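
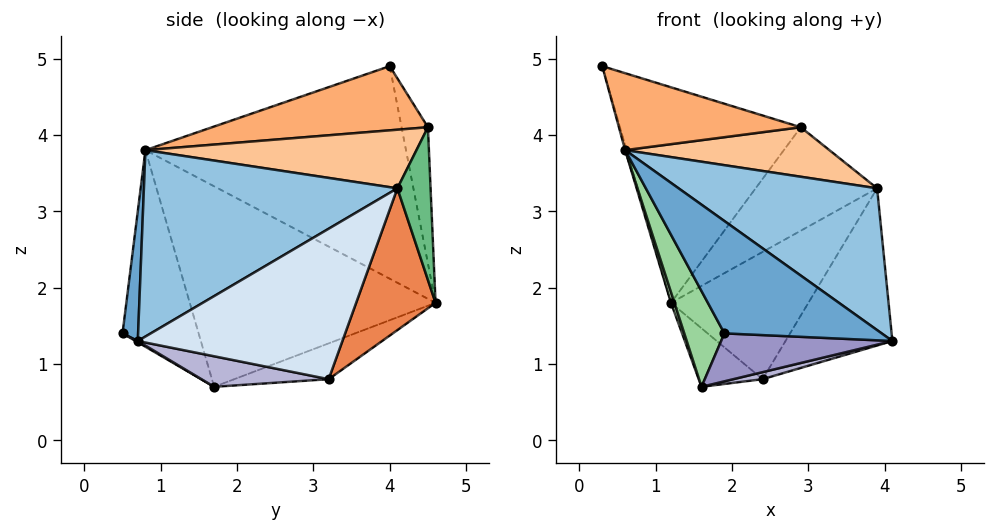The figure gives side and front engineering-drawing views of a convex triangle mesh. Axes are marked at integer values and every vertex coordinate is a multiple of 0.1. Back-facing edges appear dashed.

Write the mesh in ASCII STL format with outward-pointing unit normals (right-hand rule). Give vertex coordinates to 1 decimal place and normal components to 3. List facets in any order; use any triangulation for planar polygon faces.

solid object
 facet normal 0.097 -0.980 0.175
  outer loop
   vertex 0.6 0.8 3.8
   vertex 1.9 0.5 1.4
   vertex 4.1 0.7 1.3
  endloop
 endfacet
 facet normal 0.523 -0.409 0.748
  outer loop
   vertex 0.6 0.8 3.8
   vertex 4.1 0.7 1.3
   vertex 3.9 4.1 3.3
  endloop
 endfacet
 facet normal -0.961 0.005 -0.278
  outer loop
   vertex 0.6 0.8 3.8
   vertex 0.3 4.0 4.9
   vertex 1.2 4.6 1.8
  endloop
 endfacet
 facet normal 0.727 0.380 -0.573
  outer loop
   vertex 2.4 3.2 0.8
   vertex 3.9 4.1 3.3
   vertex 4.1 0.7 1.3
  endloop
 endfacet
 facet normal 0.427 0.739 -0.522
  outer loop
   vertex 2.4 3.2 0.8
   vertex 1.2 4.6 1.8
   vertex 3.9 4.1 3.3
  endloop
 endfacet
 facet normal 0.331 -0.279 0.901
  outer loop
   vertex 2.9 4.5 4.1
   vertex 0.3 4.0 4.9
   vertex 0.6 0.8 3.8
  endloop
 endfacet
 facet normal 0.487 -0.367 0.792
  outer loop
   vertex 2.9 4.5 4.1
   vertex 0.6 0.8 3.8
   vertex 3.9 4.1 3.3
  endloop
 endfacet
 facet normal -0.143 0.979 0.148
  outer loop
   vertex 2.9 4.5 4.1
   vertex 1.2 4.6 1.8
   vertex 0.3 4.0 4.9
  endloop
 endfacet
 facet normal 0.261 0.954 -0.151
  outer loop
   vertex 2.9 4.5 4.1
   vertex 3.9 4.1 3.3
   vertex 1.2 4.6 1.8
  endloop
 endfacet
 facet normal -0.815 -0.430 -0.388
  outer loop
   vertex 1.6 1.7 0.7
   vertex 1.9 0.5 1.4
   vertex 0.6 0.8 3.8
  endloop
 endfacet
 facet normal -0.950 -0.013 -0.310
  outer loop
   vertex 1.6 1.7 0.7
   vertex 0.6 0.8 3.8
   vertex 1.2 4.6 1.8
  endloop
 endfacet
 facet normal -0.406 0.275 -0.872
  outer loop
   vertex 1.6 1.7 0.7
   vertex 1.2 4.6 1.8
   vertex 2.4 3.2 0.8
  endloop
 endfacet
 facet normal 0.006 -0.503 -0.864
  outer loop
   vertex 1.6 1.7 0.7
   vertex 4.1 0.7 1.3
   vertex 1.9 0.5 1.4
  endloop
 endfacet
 facet normal 0.214 -0.049 -0.976
  outer loop
   vertex 1.6 1.7 0.7
   vertex 2.4 3.2 0.8
   vertex 4.1 0.7 1.3
  endloop
 endfacet
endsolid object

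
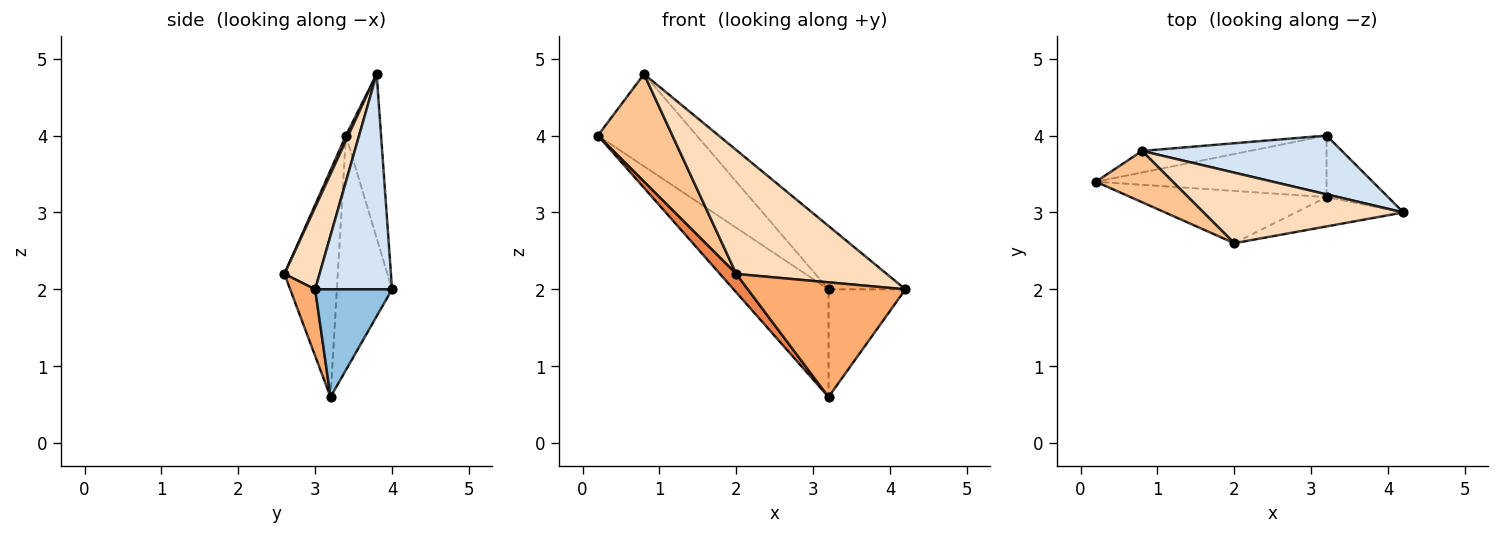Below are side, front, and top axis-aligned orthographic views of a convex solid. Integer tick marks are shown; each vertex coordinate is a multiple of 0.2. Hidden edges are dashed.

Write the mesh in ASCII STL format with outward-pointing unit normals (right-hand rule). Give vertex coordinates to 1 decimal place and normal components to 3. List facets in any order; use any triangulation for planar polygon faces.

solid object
 facet normal -0.450 0.775 -0.443
  outer loop
   vertex 3.2 3.2 0.6
   vertex 0.2 3.4 4.0
   vertex 3.2 4.0 2.0
  endloop
 endfacet
 facet normal 0.656 0.656 -0.375
  outer loop
   vertex 3.2 3.2 0.6
   vertex 3.2 4.0 2.0
   vertex 4.2 3.0 2.0
  endloop
 endfacet
 facet normal -0.327 0.920 -0.215
  outer loop
   vertex 0.8 3.8 4.8
   vertex 3.2 4.0 2.0
   vertex 0.2 3.4 4.0
  endloop
 endfacet
 facet normal 0.591 0.591 0.549
  outer loop
   vertex 0.8 3.8 4.8
   vertex 4.2 3.0 2.0
   vertex 3.2 4.0 2.0
  endloop
 endfacet
 facet normal -0.737 -0.225 -0.637
  outer loop
   vertex 2.0 2.6 2.2
   vertex 0.2 3.4 4.0
   vertex 3.2 3.2 0.6
  endloop
 endfacet
 facet normal 0.152 -0.958 -0.245
  outer loop
   vertex 2.0 2.6 2.2
   vertex 3.2 3.2 0.6
   vertex 4.2 3.0 2.0
  endloop
 endfacet
 facet normal 0.029 -0.902 0.430
  outer loop
   vertex 2.0 2.6 2.2
   vertex 0.8 3.8 4.8
   vertex 0.2 3.4 4.0
  endloop
 endfacet
 facet normal 0.199 -0.852 0.485
  outer loop
   vertex 2.0 2.6 2.2
   vertex 4.2 3.0 2.0
   vertex 0.8 3.8 4.8
  endloop
 endfacet
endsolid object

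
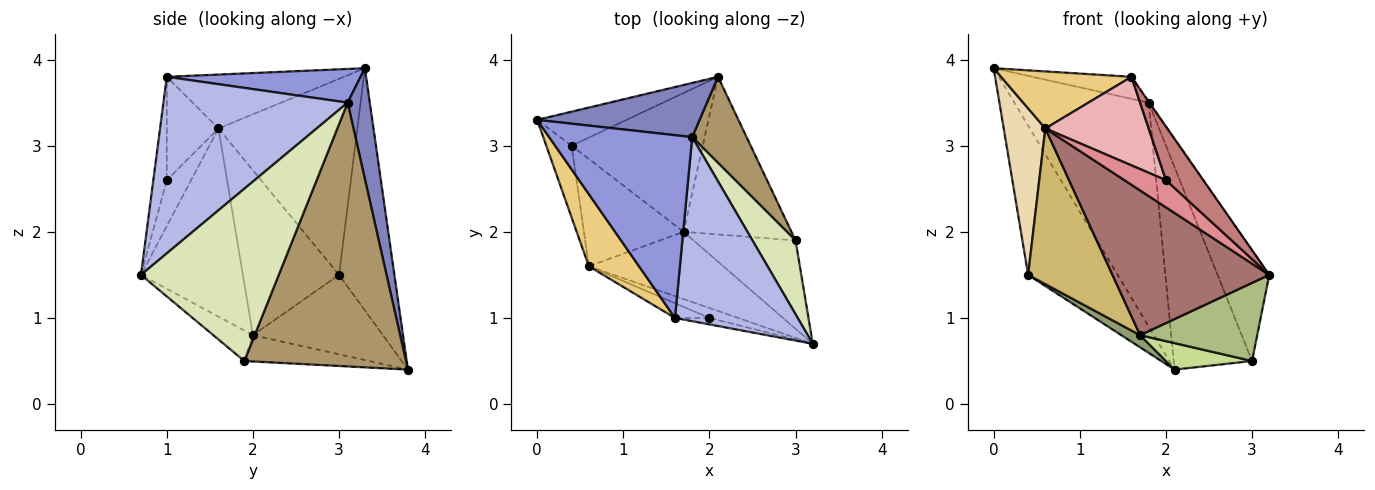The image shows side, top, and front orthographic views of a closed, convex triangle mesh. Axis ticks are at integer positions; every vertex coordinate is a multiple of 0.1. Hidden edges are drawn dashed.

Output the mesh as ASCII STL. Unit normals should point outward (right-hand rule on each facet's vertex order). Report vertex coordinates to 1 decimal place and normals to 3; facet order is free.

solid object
 facet normal -0.516 0.835 -0.190
  outer loop
   vertex 0.4 3.0 1.5
   vertex 0.0 3.3 3.9
   vertex 2.1 3.8 0.4
  endloop
 endfacet
 facet normal 0.158 0.960 0.232
  outer loop
   vertex 1.8 3.1 3.5
   vertex 2.1 3.8 0.4
   vertex 0.0 3.3 3.9
  endloop
 endfacet
 facet normal 0.228 0.116 0.967
  outer loop
   vertex 1.8 3.1 3.5
   vertex 0.0 3.3 3.9
   vertex 1.6 1.0 3.8
  endloop
 endfacet
 facet normal 0.821 0.003 0.571
  outer loop
   vertex 1.8 3.1 3.5
   vertex 1.6 1.0 3.8
   vertex 3.2 0.7 1.5
  endloop
 endfacet
 facet normal -0.517 -0.075 -0.853
  outer loop
   vertex 1.7 2.0 0.8
   vertex 0.4 3.0 1.5
   vertex 2.1 3.8 0.4
  endloop
 endfacet
 facet normal -0.218 -0.646 -0.731
  outer loop
   vertex 3.0 1.9 0.5
   vertex 3.2 0.7 1.5
   vertex 1.7 2.0 0.8
  endloop
 endfacet
 facet normal -0.234 -0.161 -0.959
  outer loop
   vertex 3.0 1.9 0.5
   vertex 1.7 2.0 0.8
   vertex 2.1 3.8 0.4
  endloop
 endfacet
 facet normal 0.912 0.342 0.228
  outer loop
   vertex 3.0 1.9 0.5
   vertex 1.8 3.1 3.5
   vertex 3.2 0.7 1.5
  endloop
 endfacet
 facet normal 0.885 0.429 0.182
  outer loop
   vertex 3.0 1.9 0.5
   vertex 2.1 3.8 0.4
   vertex 1.8 3.1 3.5
  endloop
 endfacet
 facet normal -0.685 -0.600 -0.414
  outer loop
   vertex 0.6 1.6 3.2
   vertex 0.4 3.0 1.5
   vertex 1.7 2.0 0.8
  endloop
 endfacet
 facet normal -0.644 -0.474 0.600
  outer loop
   vertex 0.6 1.6 3.2
   vertex 1.6 1.0 3.8
   vertex 0.0 3.3 3.9
  endloop
 endfacet
 facet normal -0.951 -0.285 -0.123
  outer loop
   vertex 0.6 1.6 3.2
   vertex 0.0 3.3 3.9
   vertex 0.4 3.0 1.5
  endloop
 endfacet
 facet normal -0.508 -0.781 -0.363
  outer loop
   vertex 0.6 1.6 3.2
   vertex 1.7 2.0 0.8
   vertex 3.2 0.7 1.5
  endloop
 endfacet
 facet normal -0.337 -0.935 -0.112
  outer loop
   vertex 2.0 1.0 2.6
   vertex 3.2 0.7 1.5
   vertex 1.6 1.0 3.8
  endloop
 endfacet
 facet normal -0.482 -0.823 -0.301
  outer loop
   vertex 2.0 1.0 2.6
   vertex 0.6 1.6 3.2
   vertex 3.2 0.7 1.5
  endloop
 endfacet
 facet normal -0.442 -0.885 -0.147
  outer loop
   vertex 2.0 1.0 2.6
   vertex 1.6 1.0 3.8
   vertex 0.6 1.6 3.2
  endloop
 endfacet
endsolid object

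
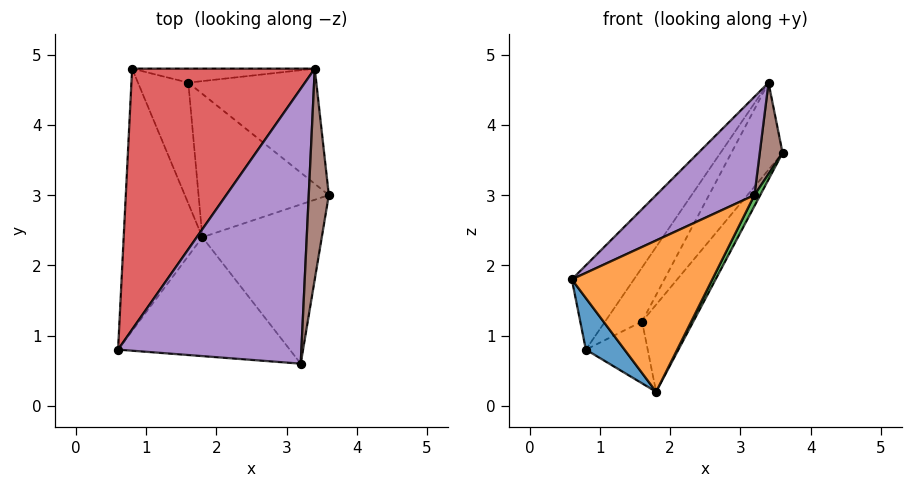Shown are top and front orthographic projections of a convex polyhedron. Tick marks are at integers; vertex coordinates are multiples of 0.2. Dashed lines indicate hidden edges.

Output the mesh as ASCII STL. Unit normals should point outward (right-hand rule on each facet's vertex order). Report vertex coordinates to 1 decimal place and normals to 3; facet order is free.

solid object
 facet normal -0.725 -0.133 -0.676
  outer loop
   vertex 1.8 2.4 0.2
   vertex 0.6 0.8 1.8
   vertex 0.8 4.8 0.8
  endloop
 endfacet
 facet normal 0.219 -0.767 -0.603
  outer loop
   vertex 3.2 0.6 3.0
   vertex 0.6 0.8 1.8
   vertex 1.8 2.4 0.2
  endloop
 endfacet
 facet normal 0.886 -0.032 -0.463
  outer loop
   vertex 3.2 0.6 3.0
   vertex 1.8 2.4 0.2
   vertex 3.6 3.0 3.6
  endloop
 endfacet
 facet normal -0.812 0.179 0.556
  outer loop
   vertex 3.4 4.8 4.6
   vertex 0.8 4.8 0.8
   vertex 0.6 0.8 1.8
  endloop
 endfacet
 facet normal -0.418 -0.306 0.855
  outer loop
   vertex 3.4 4.8 4.6
   vertex 0.6 0.8 1.8
   vertex 3.2 0.6 3.0
  endloop
 endfacet
 facet normal 0.710 -0.280 0.646
  outer loop
   vertex 3.4 4.8 4.6
   vertex 3.2 0.6 3.0
   vertex 3.6 3.0 3.6
  endloop
 endfacet
 facet normal 0.488 0.398 -0.777
  outer loop
   vertex 1.6 4.6 1.2
   vertex 1.8 2.4 0.2
   vertex 0.8 4.8 0.8
  endloop
 endfacet
 facet normal 0.345 0.908 -0.236
  outer loop
   vertex 1.6 4.6 1.2
   vertex 0.8 4.8 0.8
   vertex 3.4 4.8 4.6
  endloop
 endfacet
 facet normal 0.822 0.296 -0.487
  outer loop
   vertex 1.6 4.6 1.2
   vertex 3.6 3.0 3.6
   vertex 1.8 2.4 0.2
  endloop
 endfacet
 facet normal 0.821 0.344 -0.455
  outer loop
   vertex 1.6 4.6 1.2
   vertex 3.4 4.8 4.6
   vertex 3.6 3.0 3.6
  endloop
 endfacet
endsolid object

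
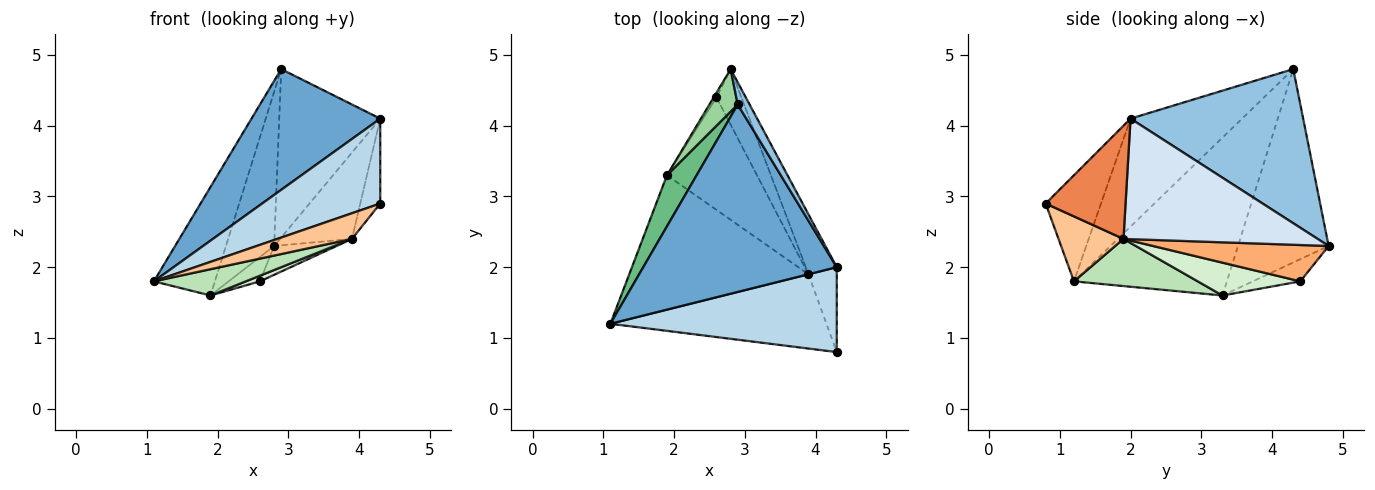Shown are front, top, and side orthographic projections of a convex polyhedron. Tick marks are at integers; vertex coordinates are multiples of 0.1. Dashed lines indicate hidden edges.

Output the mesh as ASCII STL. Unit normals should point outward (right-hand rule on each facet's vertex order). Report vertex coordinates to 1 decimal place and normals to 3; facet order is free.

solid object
 facet normal -0.425 -0.490 0.761
  outer loop
   vertex 2.9 4.3 4.8
   vertex 1.1 1.2 1.8
   vertex 4.3 2.0 4.1
  endloop
 endfacet
 facet normal 0.861 0.504 0.066
  outer loop
   vertex 2.9 4.3 4.8
   vertex 4.3 2.0 4.1
   vertex 2.8 4.8 2.3
  endloop
 endfacet
 facet normal -0.315 -0.671 0.671
  outer loop
   vertex 4.3 0.8 2.9
   vertex 4.3 2.0 4.1
   vertex 1.1 1.2 1.8
  endloop
 endfacet
 facet normal 0.912 0.338 -0.234
  outer loop
   vertex 3.9 1.9 2.4
   vertex 2.8 4.8 2.3
   vertex 4.3 2.0 4.1
  endloop
 endfacet
 facet normal 0.943 0.236 -0.236
  outer loop
   vertex 3.9 1.9 2.4
   vertex 4.3 2.0 4.1
   vertex 4.3 0.8 2.9
  endloop
 endfacet
 facet normal 0.792 0.282 -0.542
  outer loop
   vertex 3.9 1.9 2.4
   vertex 2.6 4.4 1.8
   vertex 2.8 4.8 2.3
  endloop
 endfacet
 facet normal 0.273 -0.314 -0.909
  outer loop
   vertex 3.9 1.9 2.4
   vertex 4.3 0.8 2.9
   vertex 1.1 1.2 1.8
  endloop
 endfacet
 facet normal -0.830 0.547 -0.106
  outer loop
   vertex 1.9 3.3 1.6
   vertex 2.8 4.8 2.3
   vertex 2.6 4.4 1.8
  endloop
 endfacet
 facet normal -0.915 0.365 0.172
  outer loop
   vertex 1.9 3.3 1.6
   vertex 1.1 1.2 1.8
   vertex 2.9 4.3 4.8
  endloop
 endfacet
 facet normal -0.876 0.466 0.128
  outer loop
   vertex 1.9 3.3 1.6
   vertex 2.9 4.3 4.8
   vertex 2.8 4.8 2.3
  endloop
 endfacet
 facet normal 0.250 -0.186 -0.950
  outer loop
   vertex 1.9 3.3 1.6
   vertex 3.9 1.9 2.4
   vertex 1.1 1.2 1.8
  endloop
 endfacet
 facet normal 0.342 -0.047 -0.938
  outer loop
   vertex 1.9 3.3 1.6
   vertex 2.6 4.4 1.8
   vertex 3.9 1.9 2.4
  endloop
 endfacet
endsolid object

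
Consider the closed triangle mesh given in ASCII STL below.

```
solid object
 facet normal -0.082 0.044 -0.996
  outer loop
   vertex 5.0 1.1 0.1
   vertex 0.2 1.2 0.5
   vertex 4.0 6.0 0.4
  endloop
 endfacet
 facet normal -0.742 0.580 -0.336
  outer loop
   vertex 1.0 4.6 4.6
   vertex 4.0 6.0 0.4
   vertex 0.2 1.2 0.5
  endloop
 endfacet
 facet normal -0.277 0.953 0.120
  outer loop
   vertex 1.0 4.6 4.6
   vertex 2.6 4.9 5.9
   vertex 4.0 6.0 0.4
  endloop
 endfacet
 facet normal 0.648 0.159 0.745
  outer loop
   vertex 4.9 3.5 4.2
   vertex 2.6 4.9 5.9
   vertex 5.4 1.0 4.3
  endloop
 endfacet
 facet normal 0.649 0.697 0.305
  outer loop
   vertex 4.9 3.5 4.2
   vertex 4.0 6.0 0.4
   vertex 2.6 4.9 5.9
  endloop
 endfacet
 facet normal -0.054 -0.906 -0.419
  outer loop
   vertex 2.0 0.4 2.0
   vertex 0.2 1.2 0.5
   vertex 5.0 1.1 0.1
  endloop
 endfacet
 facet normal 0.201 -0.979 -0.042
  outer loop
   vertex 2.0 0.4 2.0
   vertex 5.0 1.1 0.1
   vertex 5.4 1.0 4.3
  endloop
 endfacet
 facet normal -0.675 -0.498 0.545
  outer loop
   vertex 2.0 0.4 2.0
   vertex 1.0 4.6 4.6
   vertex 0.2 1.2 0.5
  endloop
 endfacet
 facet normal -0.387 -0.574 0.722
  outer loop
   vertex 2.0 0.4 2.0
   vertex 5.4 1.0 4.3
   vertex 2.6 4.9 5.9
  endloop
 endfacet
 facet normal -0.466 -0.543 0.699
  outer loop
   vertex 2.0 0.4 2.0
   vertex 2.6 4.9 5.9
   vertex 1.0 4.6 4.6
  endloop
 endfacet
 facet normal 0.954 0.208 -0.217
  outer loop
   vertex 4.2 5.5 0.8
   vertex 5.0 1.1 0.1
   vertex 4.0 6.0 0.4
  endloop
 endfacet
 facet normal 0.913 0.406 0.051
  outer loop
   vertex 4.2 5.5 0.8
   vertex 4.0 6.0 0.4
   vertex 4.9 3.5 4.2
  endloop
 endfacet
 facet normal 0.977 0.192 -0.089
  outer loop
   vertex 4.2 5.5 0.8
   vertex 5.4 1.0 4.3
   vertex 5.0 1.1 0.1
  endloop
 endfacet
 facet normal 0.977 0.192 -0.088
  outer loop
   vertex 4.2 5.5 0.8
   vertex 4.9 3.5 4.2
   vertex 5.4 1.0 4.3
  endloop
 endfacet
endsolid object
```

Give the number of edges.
21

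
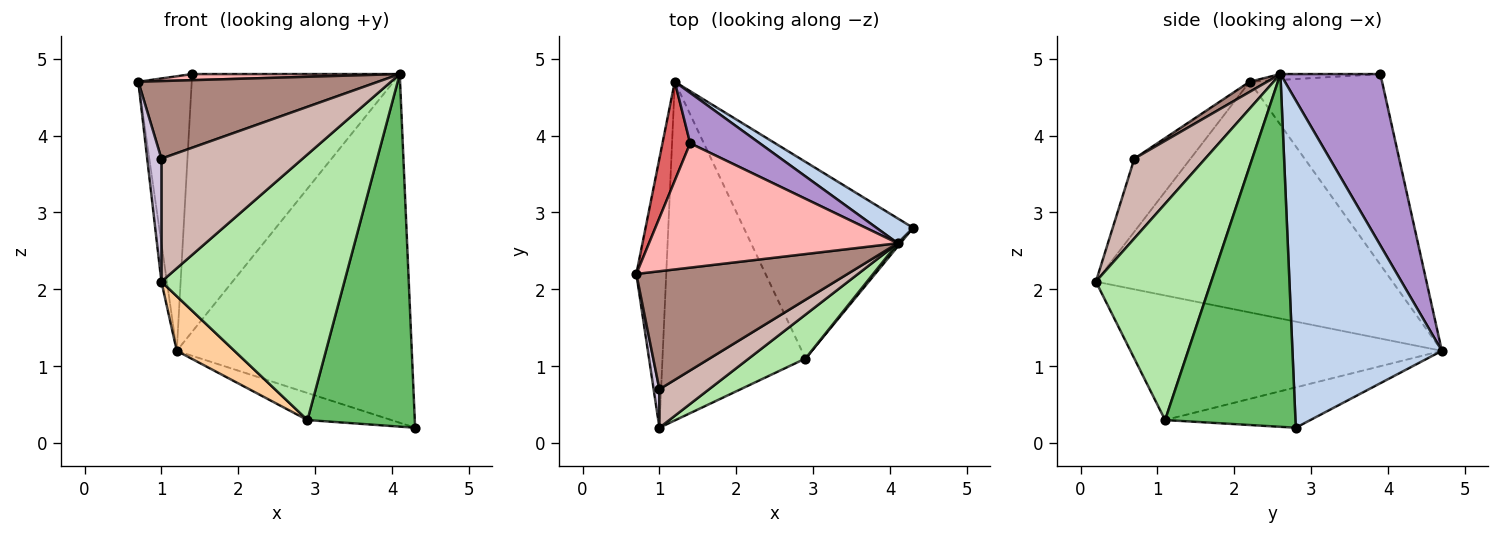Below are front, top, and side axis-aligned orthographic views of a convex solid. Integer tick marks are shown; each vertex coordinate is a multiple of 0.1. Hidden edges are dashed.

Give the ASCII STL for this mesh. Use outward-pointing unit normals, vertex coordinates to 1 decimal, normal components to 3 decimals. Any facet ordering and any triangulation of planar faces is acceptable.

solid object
 facet normal -0.992 0.018 -0.129
  outer loop
   vertex 1.0 0.2 2.1
   vertex 0.7 2.2 4.7
   vertex 1.2 4.7 1.2
  endloop
 endfacet
 facet normal 0.536 0.842 0.060
  outer loop
   vertex 4.1 2.6 4.8
   vertex 4.3 2.8 0.2
   vertex 1.2 4.7 1.2
  endloop
 endfacet
 facet normal -0.230 0.133 -0.964
  outer loop
   vertex 2.9 1.1 0.3
   vertex 1.2 4.7 1.2
   vertex 4.3 2.8 0.2
  endloop
 endfacet
 facet normal -0.652 -0.121 -0.749
  outer loop
   vertex 2.9 1.1 0.3
   vertex 1.0 0.2 2.1
   vertex 1.2 4.7 1.2
  endloop
 endfacet
 facet normal 0.772 -0.635 0.006
  outer loop
   vertex 2.9 1.1 0.3
   vertex 4.3 2.8 0.2
   vertex 4.1 2.6 4.8
  endloop
 endfacet
 facet normal 0.528 -0.838 0.138
  outer loop
   vertex 2.9 1.1 0.3
   vertex 4.1 2.6 4.8
   vertex 1.0 0.2 2.1
  endloop
 endfacet
 facet normal -0.919 0.371 0.133
  outer loop
   vertex 1.4 3.9 4.8
   vertex 1.2 4.7 1.2
   vertex 0.7 2.2 4.7
  endloop
 endfacet
 facet normal -0.024 -0.049 0.999
  outer loop
   vertex 1.4 3.9 4.8
   vertex 0.7 2.2 4.7
   vertex 4.1 2.6 4.8
  endloop
 endfacet
 facet normal 0.427 0.887 0.173
  outer loop
   vertex 1.4 3.9 4.8
   vertex 4.1 2.6 4.8
   vertex 1.2 4.7 1.2
  endloop
 endfacet
 facet normal -0.967 -0.244 0.076
  outer loop
   vertex 1.0 0.7 3.7
   vertex 0.7 2.2 4.7
   vertex 1.0 0.2 2.1
  endloop
 endfacet
 facet normal 0.040 -0.549 0.835
  outer loop
   vertex 1.0 0.7 3.7
   vertex 4.1 2.6 4.8
   vertex 0.7 2.2 4.7
  endloop
 endfacet
 facet normal 0.432 -0.861 0.269
  outer loop
   vertex 1.0 0.7 3.7
   vertex 1.0 0.2 2.1
   vertex 4.1 2.6 4.8
  endloop
 endfacet
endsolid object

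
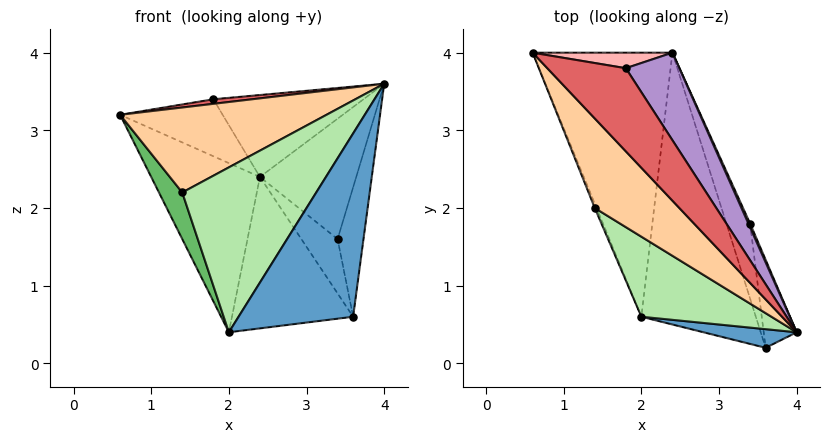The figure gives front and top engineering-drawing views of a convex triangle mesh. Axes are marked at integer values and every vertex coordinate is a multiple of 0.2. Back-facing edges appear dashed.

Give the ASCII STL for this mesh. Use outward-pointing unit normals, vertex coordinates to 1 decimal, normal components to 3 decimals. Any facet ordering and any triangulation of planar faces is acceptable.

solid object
 facet normal -0.253 -0.963 0.098
  outer loop
   vertex 3.6 0.2 0.6
   vertex 4.0 0.4 3.6
   vertex 2.0 0.6 0.4
  endloop
 endfacet
 facet normal -0.351 0.505 -0.789
  outer loop
   vertex 2.4 4.0 2.4
   vertex 2.0 0.6 0.4
   vertex 0.6 4.0 3.2
  endloop
 endfacet
 facet normal 0.225 0.474 -0.851
  outer loop
   vertex 2.4 4.0 2.4
   vertex 3.6 0.2 0.6
   vertex 2.0 0.6 0.4
  endloop
 endfacet
 facet normal -0.631 -0.534 0.563
  outer loop
   vertex 1.4 2.0 2.2
   vertex 4.0 0.4 3.6
   vertex 0.6 4.0 3.2
  endloop
 endfacet
 facet normal -0.934 -0.356 -0.034
  outer loop
   vertex 1.4 2.0 2.2
   vertex 0.6 4.0 3.2
   vertex 2.0 0.6 0.4
  endloop
 endfacet
 facet normal -0.619 -0.706 0.343
  outer loop
   vertex 1.4 2.0 2.2
   vertex 2.0 0.6 0.4
   vertex 4.0 0.4 3.6
  endloop
 endfacet
 facet normal -0.173 -0.054 0.983
  outer loop
   vertex 1.8 3.8 3.4
   vertex 0.6 4.0 3.2
   vertex 4.0 0.4 3.6
  endloop
 endfacet
 facet normal 0.116 0.958 0.261
  outer loop
   vertex 1.8 3.8 3.4
   vertex 2.4 4.0 2.4
   vertex 0.6 4.0 3.2
  endloop
 endfacet
 facet normal 0.703 0.486 0.519
  outer loop
   vertex 1.8 3.8 3.4
   vertex 4.0 0.4 3.6
   vertex 2.4 4.0 2.4
  endloop
 endfacet
 facet normal 0.967 0.210 -0.143
  outer loop
   vertex 3.4 1.8 1.6
   vertex 4.0 0.4 3.6
   vertex 3.6 0.2 0.6
  endloop
 endfacet
 facet normal 0.912 0.410 0.013
  outer loop
   vertex 3.4 1.8 1.6
   vertex 2.4 4.0 2.4
   vertex 4.0 0.4 3.6
  endloop
 endfacet
 facet normal 0.540 0.493 -0.681
  outer loop
   vertex 3.4 1.8 1.6
   vertex 3.6 0.2 0.6
   vertex 2.4 4.0 2.4
  endloop
 endfacet
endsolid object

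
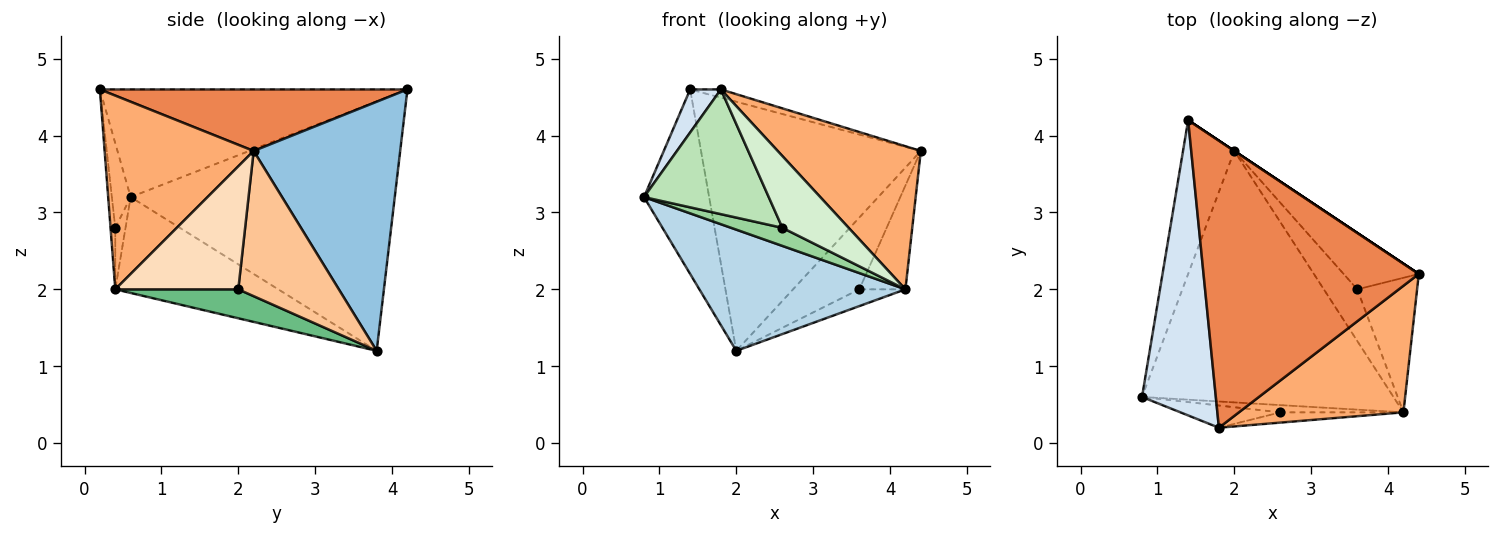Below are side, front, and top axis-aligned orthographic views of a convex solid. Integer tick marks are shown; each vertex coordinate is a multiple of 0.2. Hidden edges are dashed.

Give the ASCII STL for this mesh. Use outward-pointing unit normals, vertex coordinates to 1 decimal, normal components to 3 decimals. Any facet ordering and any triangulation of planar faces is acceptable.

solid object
 facet normal -0.952 0.235 -0.196
  outer loop
   vertex 2.0 3.8 1.2
   vertex 0.8 0.6 3.2
   vertex 1.4 4.2 4.6
  endloop
 endfacet
 facet normal 0.555 0.832 0.000
  outer loop
   vertex 2.0 3.8 1.2
   vertex 1.4 4.2 4.6
   vertex 4.4 2.2 3.8
  endloop
 endfacet
 facet normal -0.325 -0.411 -0.852
  outer loop
   vertex 4.2 0.4 2.0
   vertex 0.8 0.6 3.2
   vertex 2.0 3.8 1.2
  endloop
 endfacet
 facet normal -0.822 -0.082 0.564
  outer loop
   vertex 1.8 0.2 4.6
   vertex 1.4 4.2 4.6
   vertex 0.8 0.6 3.2
  endloop
 endfacet
 facet normal 0.275 0.027 0.961
  outer loop
   vertex 1.8 0.2 4.6
   vertex 4.4 2.2 3.8
   vertex 1.4 4.2 4.6
  endloop
 endfacet
 facet normal 0.615 -0.591 0.522
  outer loop
   vertex 1.8 0.2 4.6
   vertex 4.2 0.4 2.0
   vertex 4.4 2.2 3.8
  endloop
 endfacet
 facet normal 0.767 0.505 -0.397
  outer loop
   vertex 3.6 2.0 2.0
   vertex 2.0 3.8 1.2
   vertex 4.4 2.2 3.8
  endloop
 endfacet
 facet normal 0.852 0.320 -0.414
  outer loop
   vertex 3.6 2.0 2.0
   vertex 4.4 2.2 3.8
   vertex 4.2 0.4 2.0
  endloop
 endfacet
 facet normal 0.635 0.238 -0.735
  outer loop
   vertex 3.6 2.0 2.0
   vertex 4.2 0.4 2.0
   vertex 2.0 3.8 1.2
  endloop
 endfacet
 facet normal -0.183 -0.913 -0.365
  outer loop
   vertex 2.6 0.4 2.8
   vertex 0.8 0.6 3.2
   vertex 4.2 0.4 2.0
  endloop
 endfacet
 facet normal -0.147 -0.974 -0.173
  outer loop
   vertex 2.6 0.4 2.8
   vertex 1.8 0.2 4.6
   vertex 0.8 0.6 3.2
  endloop
 endfacet
 facet normal -0.071 -0.987 -0.141
  outer loop
   vertex 2.6 0.4 2.8
   vertex 4.2 0.4 2.0
   vertex 1.8 0.2 4.6
  endloop
 endfacet
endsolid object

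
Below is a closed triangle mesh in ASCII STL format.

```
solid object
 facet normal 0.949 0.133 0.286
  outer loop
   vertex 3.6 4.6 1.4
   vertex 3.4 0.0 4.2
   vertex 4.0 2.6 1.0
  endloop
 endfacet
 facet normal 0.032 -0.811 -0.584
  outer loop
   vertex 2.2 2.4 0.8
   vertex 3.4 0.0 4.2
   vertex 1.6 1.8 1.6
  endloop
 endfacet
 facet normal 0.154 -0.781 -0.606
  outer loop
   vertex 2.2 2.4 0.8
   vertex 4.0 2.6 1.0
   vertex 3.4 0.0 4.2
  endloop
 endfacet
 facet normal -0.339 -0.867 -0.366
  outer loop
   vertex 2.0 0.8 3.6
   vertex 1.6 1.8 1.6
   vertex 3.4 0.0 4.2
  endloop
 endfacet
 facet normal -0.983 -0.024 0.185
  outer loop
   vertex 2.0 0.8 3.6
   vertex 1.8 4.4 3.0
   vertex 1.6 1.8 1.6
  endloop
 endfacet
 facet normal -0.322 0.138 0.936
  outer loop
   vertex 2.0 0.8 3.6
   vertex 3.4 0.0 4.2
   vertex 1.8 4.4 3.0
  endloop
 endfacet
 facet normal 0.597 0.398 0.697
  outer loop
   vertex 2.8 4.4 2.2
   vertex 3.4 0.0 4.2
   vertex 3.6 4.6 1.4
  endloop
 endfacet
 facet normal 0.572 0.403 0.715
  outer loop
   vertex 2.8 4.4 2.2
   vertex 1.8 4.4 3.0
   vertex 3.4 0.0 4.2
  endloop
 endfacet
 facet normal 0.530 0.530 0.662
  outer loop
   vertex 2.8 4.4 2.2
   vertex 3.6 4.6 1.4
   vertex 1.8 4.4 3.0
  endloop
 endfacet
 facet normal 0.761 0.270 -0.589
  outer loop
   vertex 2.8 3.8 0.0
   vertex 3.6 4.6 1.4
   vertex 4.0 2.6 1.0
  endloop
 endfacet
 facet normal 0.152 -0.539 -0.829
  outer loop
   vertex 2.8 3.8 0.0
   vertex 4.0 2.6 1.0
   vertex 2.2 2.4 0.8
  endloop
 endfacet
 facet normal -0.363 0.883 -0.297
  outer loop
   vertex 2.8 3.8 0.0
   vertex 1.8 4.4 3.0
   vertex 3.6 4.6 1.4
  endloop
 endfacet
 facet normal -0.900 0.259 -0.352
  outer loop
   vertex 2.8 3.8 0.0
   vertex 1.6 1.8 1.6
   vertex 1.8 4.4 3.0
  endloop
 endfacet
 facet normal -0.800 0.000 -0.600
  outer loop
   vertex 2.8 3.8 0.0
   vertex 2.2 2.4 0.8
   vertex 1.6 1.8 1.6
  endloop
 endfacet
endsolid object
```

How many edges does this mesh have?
21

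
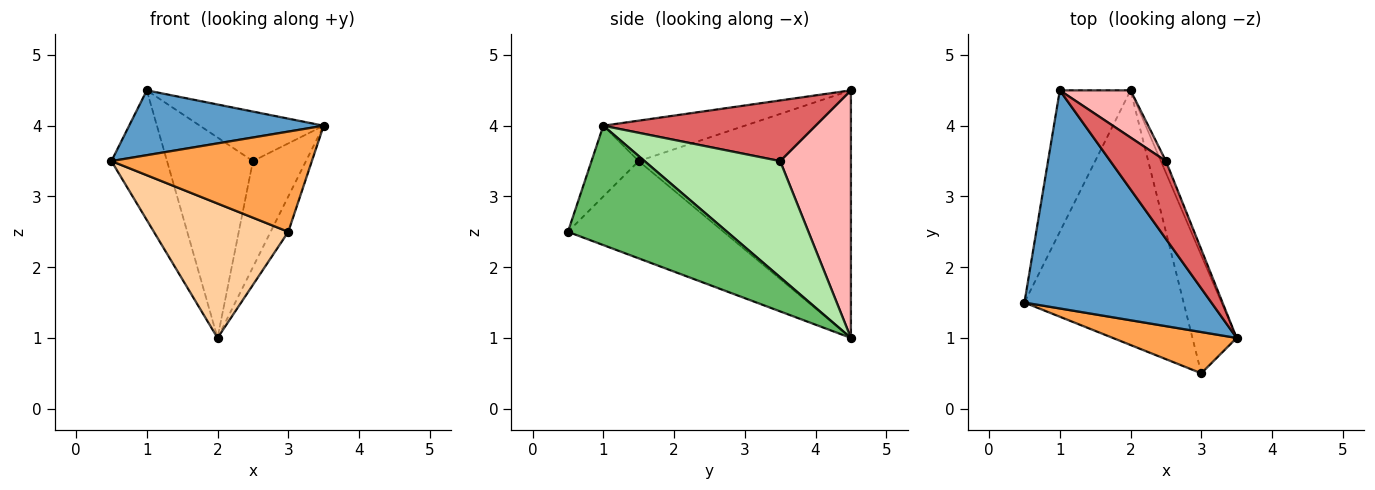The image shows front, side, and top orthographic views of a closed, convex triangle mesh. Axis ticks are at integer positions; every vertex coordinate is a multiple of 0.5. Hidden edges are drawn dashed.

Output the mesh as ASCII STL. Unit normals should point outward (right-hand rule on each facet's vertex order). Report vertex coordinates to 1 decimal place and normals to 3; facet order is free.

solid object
 facet normal -0.203 -0.279 0.939
  outer loop
   vertex 1.0 4.5 4.5
   vertex 0.5 1.5 3.5
   vertex 3.5 1.0 4.0
  endloop
 endfacet
 facet normal -0.932 0.244 -0.266
  outer loop
   vertex 1.0 4.5 4.5
   vertex 2.0 4.5 1.0
   vertex 0.5 1.5 3.5
  endloop
 endfacet
 facet normal -0.213 -0.904 0.372
  outer loop
   vertex 3.0 0.5 2.5
   vertex 3.5 1.0 4.0
   vertex 0.5 1.5 3.5
  endloop
 endfacet
 facet normal -0.475 -0.411 -0.778
  outer loop
   vertex 3.0 0.5 2.5
   vertex 0.5 1.5 3.5
   vertex 2.0 4.5 1.0
  endloop
 endfacet
 facet normal 0.933 0.104 -0.345
  outer loop
   vertex 3.0 0.5 2.5
   vertex 2.0 4.5 1.0
   vertex 3.5 1.0 4.0
  endloop
 endfacet
 facet normal 0.930 0.364 -0.040
  outer loop
   vertex 2.5 3.5 3.5
   vertex 3.5 1.0 4.0
   vertex 2.0 4.5 1.0
  endloop
 endfacet
 facet normal 0.677 0.395 0.621
  outer loop
   vertex 2.5 3.5 3.5
   vertex 1.0 4.5 4.5
   vertex 3.5 1.0 4.0
  endloop
 endfacet
 facet normal 0.625 0.760 0.179
  outer loop
   vertex 2.5 3.5 3.5
   vertex 2.0 4.5 1.0
   vertex 1.0 4.5 4.5
  endloop
 endfacet
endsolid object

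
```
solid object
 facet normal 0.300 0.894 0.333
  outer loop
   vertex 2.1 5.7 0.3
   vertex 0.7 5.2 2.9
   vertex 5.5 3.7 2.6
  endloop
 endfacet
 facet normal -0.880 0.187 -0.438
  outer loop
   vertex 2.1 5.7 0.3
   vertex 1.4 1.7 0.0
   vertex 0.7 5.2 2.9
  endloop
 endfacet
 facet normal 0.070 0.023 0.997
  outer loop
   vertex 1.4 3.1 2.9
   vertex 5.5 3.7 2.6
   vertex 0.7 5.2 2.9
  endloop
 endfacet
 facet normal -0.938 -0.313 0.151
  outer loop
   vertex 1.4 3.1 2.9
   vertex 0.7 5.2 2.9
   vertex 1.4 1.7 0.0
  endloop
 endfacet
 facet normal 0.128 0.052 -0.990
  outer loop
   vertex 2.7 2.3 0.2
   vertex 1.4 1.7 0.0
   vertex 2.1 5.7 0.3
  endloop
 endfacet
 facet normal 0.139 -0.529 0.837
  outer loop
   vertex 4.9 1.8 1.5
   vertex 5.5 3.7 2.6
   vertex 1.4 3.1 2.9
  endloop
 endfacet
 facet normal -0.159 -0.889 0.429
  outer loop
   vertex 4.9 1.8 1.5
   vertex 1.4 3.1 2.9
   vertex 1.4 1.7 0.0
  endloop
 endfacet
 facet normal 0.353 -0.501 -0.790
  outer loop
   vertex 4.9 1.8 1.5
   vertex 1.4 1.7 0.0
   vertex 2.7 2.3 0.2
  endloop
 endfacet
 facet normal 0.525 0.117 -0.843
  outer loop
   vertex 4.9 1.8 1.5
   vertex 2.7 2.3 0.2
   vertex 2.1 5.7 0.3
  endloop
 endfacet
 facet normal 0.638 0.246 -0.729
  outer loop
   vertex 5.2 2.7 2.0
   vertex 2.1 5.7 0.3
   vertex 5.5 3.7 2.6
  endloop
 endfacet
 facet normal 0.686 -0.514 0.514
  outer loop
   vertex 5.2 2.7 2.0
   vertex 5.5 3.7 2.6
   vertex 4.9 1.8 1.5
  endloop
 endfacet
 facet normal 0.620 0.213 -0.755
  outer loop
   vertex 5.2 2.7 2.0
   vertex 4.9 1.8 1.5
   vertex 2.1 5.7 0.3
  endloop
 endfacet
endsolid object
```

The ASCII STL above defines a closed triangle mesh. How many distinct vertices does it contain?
8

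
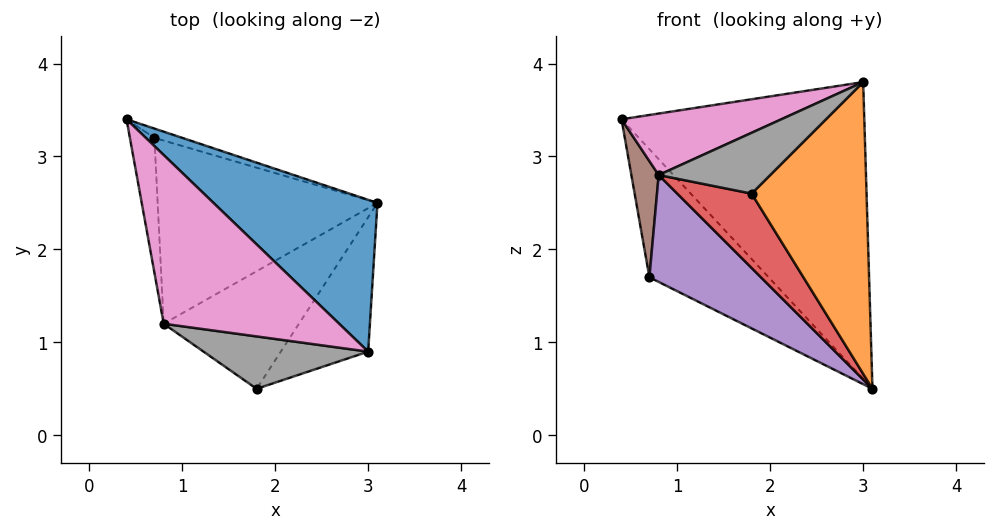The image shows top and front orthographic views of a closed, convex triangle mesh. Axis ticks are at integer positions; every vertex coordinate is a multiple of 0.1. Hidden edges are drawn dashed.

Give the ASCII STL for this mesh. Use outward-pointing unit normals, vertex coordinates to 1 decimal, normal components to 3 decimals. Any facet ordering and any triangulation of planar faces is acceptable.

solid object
 facet normal 0.618 0.700 0.358
  outer loop
   vertex 3.0 0.9 3.8
   vertex 3.1 2.5 0.5
   vertex 0.4 3.4 3.4
  endloop
 endfacet
 facet normal 0.585 -0.737 -0.339
  outer loop
   vertex 3.0 0.9 3.8
   vertex 1.8 0.5 2.6
   vertex 3.1 2.5 0.5
  endloop
 endfacet
 facet normal 0.247 0.967 -0.070
  outer loop
   vertex 0.7 3.2 1.7
   vertex 0.4 3.4 3.4
   vertex 3.1 2.5 0.5
  endloop
 endfacet
 facet normal -0.477 -0.470 -0.743
  outer loop
   vertex 0.8 1.2 2.8
   vertex 3.1 2.5 0.5
   vertex 1.8 0.5 2.6
  endloop
 endfacet
 facet normal -0.501 -0.436 -0.748
  outer loop
   vertex 0.8 1.2 2.8
   vertex 0.7 3.2 1.7
   vertex 3.1 2.5 0.5
  endloop
 endfacet
 facet normal -0.978 -0.135 -0.157
  outer loop
   vertex 0.8 1.2 2.8
   vertex 0.4 3.4 3.4
   vertex 0.7 3.2 1.7
  endloop
 endfacet
 facet normal -0.428 -0.309 0.849
  outer loop
   vertex 0.8 1.2 2.8
   vertex 3.0 0.9 3.8
   vertex 0.4 3.4 3.4
  endloop
 endfacet
 facet normal -0.371 -0.704 0.606
  outer loop
   vertex 0.8 1.2 2.8
   vertex 1.8 0.5 2.6
   vertex 3.0 0.9 3.8
  endloop
 endfacet
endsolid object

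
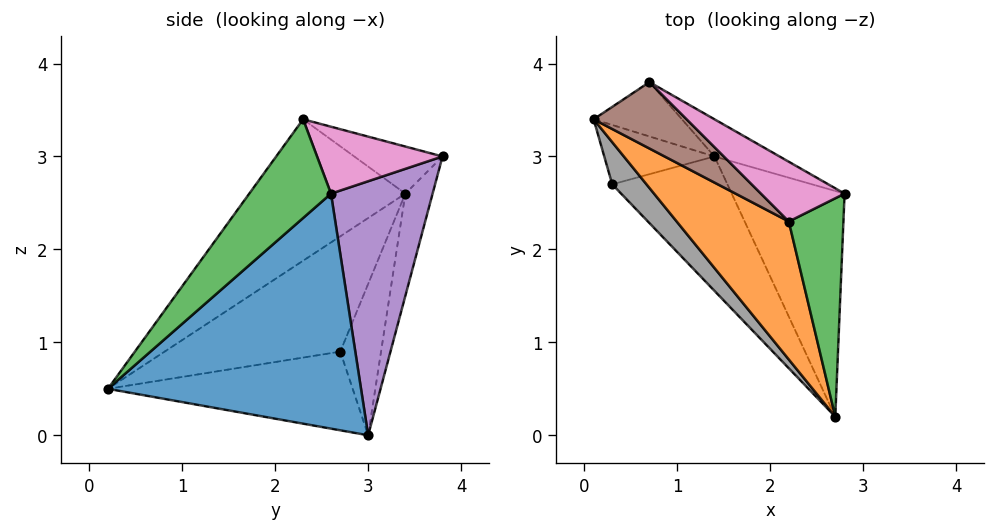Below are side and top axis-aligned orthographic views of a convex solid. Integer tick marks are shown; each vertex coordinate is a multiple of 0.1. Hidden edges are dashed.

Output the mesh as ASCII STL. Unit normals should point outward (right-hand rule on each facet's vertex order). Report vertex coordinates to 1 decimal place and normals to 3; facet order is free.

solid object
 facet normal 0.853 0.323 -0.410
  outer loop
   vertex 1.4 3.0 0.0
   vertex 2.8 2.6 2.6
   vertex 2.7 0.2 0.5
  endloop
 endfacet
 facet normal -0.542 -0.722 0.430
  outer loop
   vertex 2.2 2.3 3.4
   vertex 0.1 3.4 2.6
   vertex 2.7 0.2 0.5
  endloop
 endfacet
 facet normal 0.795 -0.418 0.440
  outer loop
   vertex 2.2 2.3 3.4
   vertex 2.7 0.2 0.5
   vertex 2.8 2.6 2.6
  endloop
 endfacet
 facet normal -0.369 0.873 -0.319
  outer loop
   vertex 0.7 3.8 3.0
   vertex 1.4 3.0 0.0
   vertex 0.1 3.4 2.6
  endloop
 endfacet
 facet normal 0.475 0.872 -0.122
  outer loop
   vertex 0.7 3.8 3.0
   vertex 2.8 2.6 2.6
   vertex 1.4 3.0 0.0
  endloop
 endfacet
 facet normal -0.442 -0.209 0.872
  outer loop
   vertex 0.7 3.8 3.0
   vertex 0.1 3.4 2.6
   vertex 2.2 2.3 3.4
  endloop
 endfacet
 facet normal 0.480 0.640 0.600
  outer loop
   vertex 0.7 3.8 3.0
   vertex 2.2 2.3 3.4
   vertex 2.8 2.6 2.6
  endloop
 endfacet
 facet normal -0.689 -0.695 0.205
  outer loop
   vertex 0.3 2.7 0.9
   vertex 2.7 0.2 0.5
   vertex 0.1 3.4 2.6
  endloop
 endfacet
 facet normal -0.518 0.768 -0.377
  outer loop
   vertex 0.3 2.7 0.9
   vertex 0.1 3.4 2.6
   vertex 1.4 3.0 0.0
  endloop
 endfacet
 facet normal -0.522 -0.379 -0.764
  outer loop
   vertex 0.3 2.7 0.9
   vertex 1.4 3.0 0.0
   vertex 2.7 0.2 0.5
  endloop
 endfacet
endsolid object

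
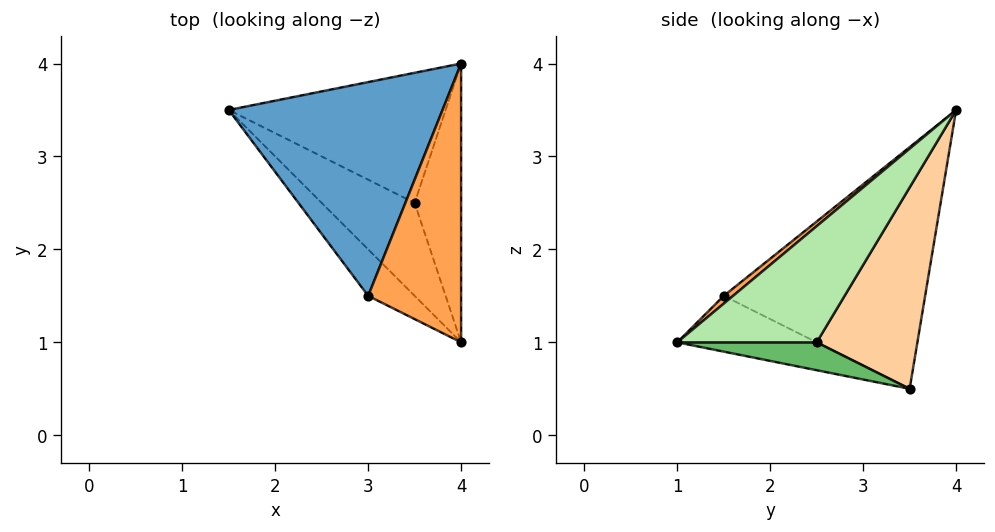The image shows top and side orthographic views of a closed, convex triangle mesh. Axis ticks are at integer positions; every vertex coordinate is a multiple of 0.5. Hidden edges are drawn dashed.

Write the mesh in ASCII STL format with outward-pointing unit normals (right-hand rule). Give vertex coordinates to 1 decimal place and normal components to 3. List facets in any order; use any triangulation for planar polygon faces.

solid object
 facet normal -0.730 -0.225 0.646
  outer loop
   vertex 3.0 1.5 1.5
   vertex 4.0 4.0 3.5
   vertex 1.5 3.5 0.5
  endloop
 endfacet
 facet normal -0.572 -0.667 -0.477
  outer loop
   vertex 3.0 1.5 1.5
   vertex 1.5 3.5 0.5
   vertex 4.0 1.0 1.0
  endloop
 endfacet
 facet normal 0.064 -0.639 0.767
  outer loop
   vertex 3.0 1.5 1.5
   vertex 4.0 1.0 1.0
   vertex 4.0 4.0 3.5
  endloop
 endfacet
 facet normal 0.482 0.705 -0.520
  outer loop
   vertex 3.5 2.5 1.0
   vertex 1.5 3.5 0.5
   vertex 4.0 4.0 3.5
  endloop
 endfacet
 facet normal 0.286 0.095 -0.953
  outer loop
   vertex 3.5 2.5 1.0
   vertex 4.0 1.0 1.0
   vertex 1.5 3.5 0.5
  endloop
 endfacet
 facet normal 0.887 0.296 -0.355
  outer loop
   vertex 3.5 2.5 1.0
   vertex 4.0 4.0 3.5
   vertex 4.0 1.0 1.0
  endloop
 endfacet
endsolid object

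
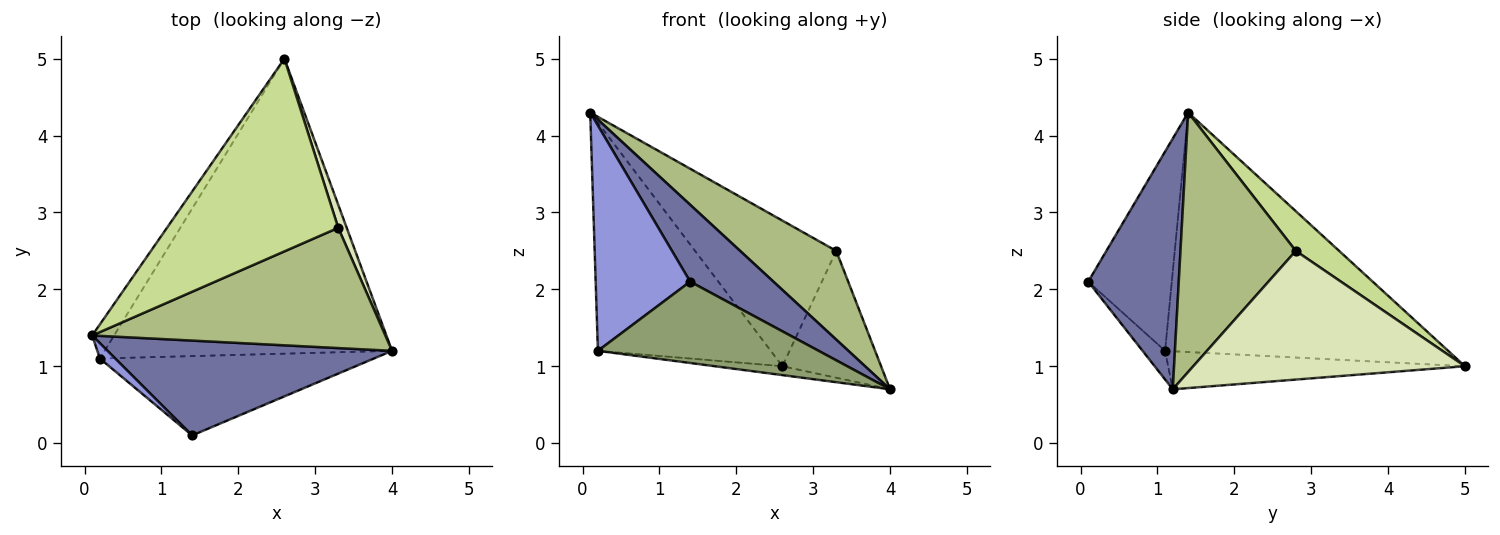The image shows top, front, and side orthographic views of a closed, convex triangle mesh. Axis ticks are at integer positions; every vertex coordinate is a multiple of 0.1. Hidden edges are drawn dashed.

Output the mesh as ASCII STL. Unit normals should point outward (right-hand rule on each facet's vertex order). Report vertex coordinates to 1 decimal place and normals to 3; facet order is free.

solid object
 facet normal 0.565 -0.520 0.641
  outer loop
   vertex 1.4 0.1 2.1
   vertex 4.0 1.2 0.7
   vertex 0.1 1.4 4.3
  endloop
 endfacet
 facet normal -0.851 0.520 -0.078
  outer loop
   vertex 0.2 1.1 1.2
   vertex 0.1 1.4 4.3
   vertex 2.6 5.0 1.0
  endloop
 endfacet
 facet normal -0.662 -0.748 0.051
  outer loop
   vertex 0.2 1.1 1.2
   vertex 1.4 0.1 2.1
   vertex 0.1 1.4 4.3
  endloop
 endfacet
 facet normal -0.131 0.030 -0.991
  outer loop
   vertex 0.2 1.1 1.2
   vertex 2.6 5.0 1.0
   vertex 4.0 1.2 0.7
  endloop
 endfacet
 facet normal -0.073 -0.714 -0.696
  outer loop
   vertex 0.2 1.1 1.2
   vertex 4.0 1.2 0.7
   vertex 1.4 0.1 2.1
  endloop
 endfacet
 facet normal 0.580 -0.484 0.655
  outer loop
   vertex 3.3 2.8 2.5
   vertex 0.1 1.4 4.3
   vertex 4.0 1.2 0.7
  endloop
 endfacet
 facet normal 0.182 0.593 0.785
  outer loop
   vertex 3.3 2.8 2.5
   vertex 2.6 5.0 1.0
   vertex 0.1 1.4 4.3
  endloop
 endfacet
 facet normal 0.938 0.341 0.062
  outer loop
   vertex 3.3 2.8 2.5
   vertex 4.0 1.2 0.7
   vertex 2.6 5.0 1.0
  endloop
 endfacet
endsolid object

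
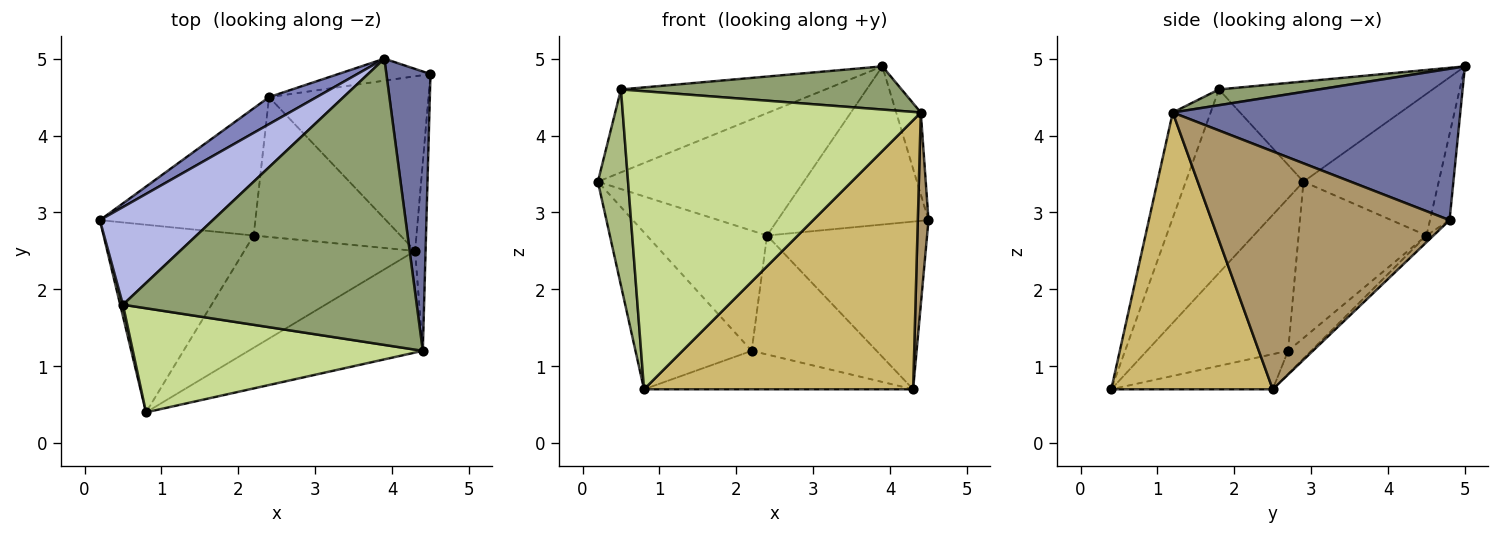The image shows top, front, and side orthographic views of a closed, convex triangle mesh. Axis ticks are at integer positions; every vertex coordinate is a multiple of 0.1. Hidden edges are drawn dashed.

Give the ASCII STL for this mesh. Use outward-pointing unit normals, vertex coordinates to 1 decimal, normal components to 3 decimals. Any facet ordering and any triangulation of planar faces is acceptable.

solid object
 facet normal 0.957 0.082 0.279
  outer loop
   vertex 4.4 1.2 4.3
   vertex 4.5 4.8 2.9
   vertex 3.9 5.0 4.9
  endloop
 endfacet
 facet normal -0.540 0.822 0.181
  outer loop
   vertex 2.4 4.5 2.7
   vertex 0.2 2.9 3.4
   vertex 3.9 5.0 4.9
  endloop
 endfacet
 facet normal -0.127 0.982 -0.136
  outer loop
   vertex 2.4 4.5 2.7
   vertex 3.9 5.0 4.9
   vertex 4.5 4.8 2.9
  endloop
 endfacet
 facet normal -0.560 0.536 0.631
  outer loop
   vertex 0.5 1.8 4.6
   vertex 3.9 5.0 4.9
   vertex 0.2 2.9 3.4
  endloop
 endfacet
 facet normal 0.053 -0.149 0.987
  outer loop
   vertex 0.5 1.8 4.6
   vertex 4.4 1.2 4.3
   vertex 3.9 5.0 4.9
  endloop
 endfacet
 facet normal -0.969 -0.248 0.015
  outer loop
   vertex 0.5 1.8 4.6
   vertex 0.2 2.9 3.4
   vertex 0.8 0.4 0.7
  endloop
 endfacet
 facet normal -0.119 -0.937 0.327
  outer loop
   vertex 0.5 1.8 4.6
   vertex 0.8 0.4 0.7
   vertex 4.4 1.2 4.3
  endloop
 endfacet
 facet normal -0.030 0.692 -0.721
  outer loop
   vertex 4.3 2.5 0.7
   vertex 2.4 4.5 2.7
   vertex 4.5 4.8 2.9
  endloop
 endfacet
 facet normal 0.998 -0.045 -0.044
  outer loop
   vertex 4.3 2.5 0.7
   vertex 4.5 4.8 2.9
   vertex 4.4 1.2 4.3
  endloop
 endfacet
 facet normal 0.489 -0.816 -0.308
  outer loop
   vertex 4.3 2.5 0.7
   vertex 4.4 1.2 4.3
   vertex 0.8 0.4 0.7
  endloop
 endfacet
 facet normal -0.191 0.318 -0.929
  outer loop
   vertex 2.2 2.7 1.2
   vertex 4.3 2.5 0.7
   vertex 0.8 0.4 0.7
  endloop
 endfacet
 facet normal -0.119 0.643 -0.756
  outer loop
   vertex 2.2 2.7 1.2
   vertex 2.4 4.5 2.7
   vertex 4.3 2.5 0.7
  endloop
 endfacet
 facet normal -0.615 0.506 -0.605
  outer loop
   vertex 2.2 2.7 1.2
   vertex 0.8 0.4 0.7
   vertex 0.2 2.9 3.4
  endloop
 endfacet
 facet normal -0.590 0.555 -0.587
  outer loop
   vertex 2.2 2.7 1.2
   vertex 0.2 2.9 3.4
   vertex 2.4 4.5 2.7
  endloop
 endfacet
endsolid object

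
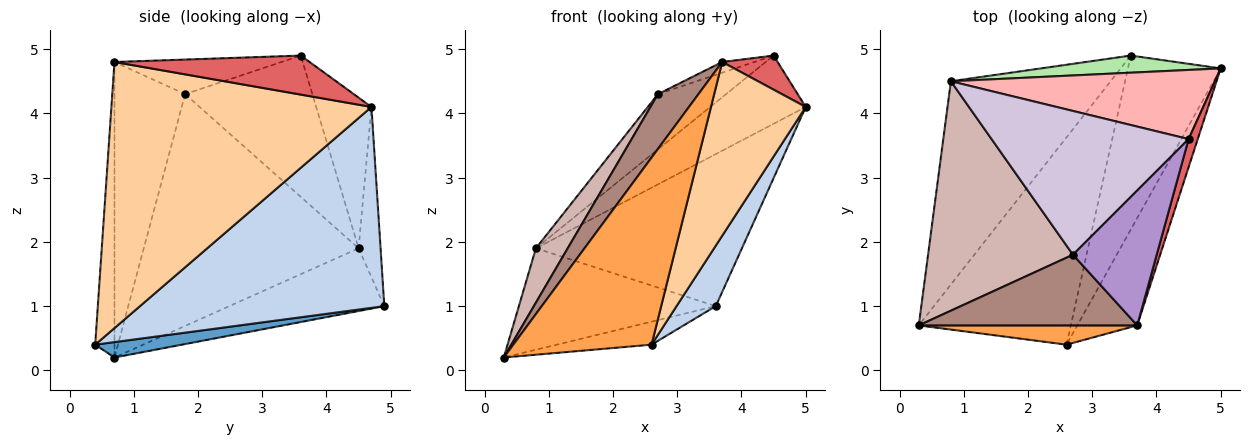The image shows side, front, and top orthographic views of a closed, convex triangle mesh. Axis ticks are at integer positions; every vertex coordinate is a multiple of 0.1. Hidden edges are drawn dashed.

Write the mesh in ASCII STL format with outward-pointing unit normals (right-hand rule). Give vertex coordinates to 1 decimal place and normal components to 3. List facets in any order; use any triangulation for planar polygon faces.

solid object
 facet normal 0.100 0.110 -0.989
  outer loop
   vertex 3.6 4.9 1.0
   vertex 2.6 0.4 0.4
   vertex 0.3 0.7 0.2
  endloop
 endfacet
 facet normal 0.898 -0.144 -0.415
  outer loop
   vertex 3.6 4.9 1.0
   vertex 5.0 4.7 4.1
   vertex 2.6 0.4 0.4
  endloop
 endfacet
 facet normal -0.137 -0.985 0.102
  outer loop
   vertex 3.7 0.7 4.8
   vertex 0.3 0.7 0.2
   vertex 2.6 0.4 0.4
  endloop
 endfacet
 facet normal 0.919 -0.335 -0.207
  outer loop
   vertex 3.7 0.7 4.8
   vertex 2.6 0.4 0.4
   vertex 5.0 4.7 4.1
  endloop
 endfacet
 facet normal -0.332 0.421 -0.844
  outer loop
   vertex 0.8 4.5 1.9
   vertex 3.6 4.9 1.0
   vertex 0.3 0.7 0.2
  endloop
 endfacet
 facet normal -0.105 0.988 0.111
  outer loop
   vertex 0.8 4.5 1.9
   vertex 5.0 4.7 4.1
   vertex 3.6 4.9 1.0
  endloop
 endfacet
 facet normal 0.938 -0.266 0.220
  outer loop
   vertex 4.5 3.6 4.9
   vertex 3.7 0.7 4.8
   vertex 5.0 4.7 4.1
  endloop
 endfacet
 facet normal -0.376 0.651 0.659
  outer loop
   vertex 4.5 3.6 4.9
   vertex 5.0 4.7 4.1
   vertex 0.8 4.5 1.9
  endloop
 endfacet
 facet normal -0.380 0.073 0.922
  outer loop
   vertex 2.7 1.8 4.3
   vertex 3.7 0.7 4.8
   vertex 4.5 3.6 4.9
  endloop
 endfacet
 facet normal -0.556 0.298 0.776
  outer loop
   vertex 2.7 1.8 4.3
   vertex 4.5 3.6 4.9
   vertex 0.8 4.5 1.9
  endloop
 endfacet
 facet normal -0.730 -0.419 0.540
  outer loop
   vertex 2.7 1.8 4.3
   vertex 0.3 0.7 0.2
   vertex 3.7 0.7 4.8
  endloop
 endfacet
 facet normal -0.841 -0.125 0.526
  outer loop
   vertex 2.7 1.8 4.3
   vertex 0.8 4.5 1.9
   vertex 0.3 0.7 0.2
  endloop
 endfacet
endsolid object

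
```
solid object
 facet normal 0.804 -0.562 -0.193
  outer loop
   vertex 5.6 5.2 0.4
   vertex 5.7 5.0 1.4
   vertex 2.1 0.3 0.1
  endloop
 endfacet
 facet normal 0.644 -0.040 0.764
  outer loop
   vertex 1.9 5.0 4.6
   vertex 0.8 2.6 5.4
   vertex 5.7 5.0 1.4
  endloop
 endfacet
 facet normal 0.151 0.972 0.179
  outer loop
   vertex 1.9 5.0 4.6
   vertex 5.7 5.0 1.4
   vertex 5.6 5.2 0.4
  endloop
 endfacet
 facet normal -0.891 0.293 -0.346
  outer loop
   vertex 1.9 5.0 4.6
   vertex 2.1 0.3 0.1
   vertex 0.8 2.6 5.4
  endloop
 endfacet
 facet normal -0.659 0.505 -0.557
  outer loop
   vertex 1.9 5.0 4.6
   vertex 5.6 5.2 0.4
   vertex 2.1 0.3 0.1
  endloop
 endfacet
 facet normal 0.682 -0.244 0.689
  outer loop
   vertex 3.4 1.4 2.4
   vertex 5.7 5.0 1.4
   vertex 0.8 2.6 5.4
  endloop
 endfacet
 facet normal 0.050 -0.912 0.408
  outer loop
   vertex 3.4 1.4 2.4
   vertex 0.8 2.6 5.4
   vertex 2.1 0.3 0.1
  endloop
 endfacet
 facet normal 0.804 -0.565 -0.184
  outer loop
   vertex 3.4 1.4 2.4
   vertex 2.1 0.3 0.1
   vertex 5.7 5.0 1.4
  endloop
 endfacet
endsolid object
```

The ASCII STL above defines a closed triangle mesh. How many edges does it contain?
12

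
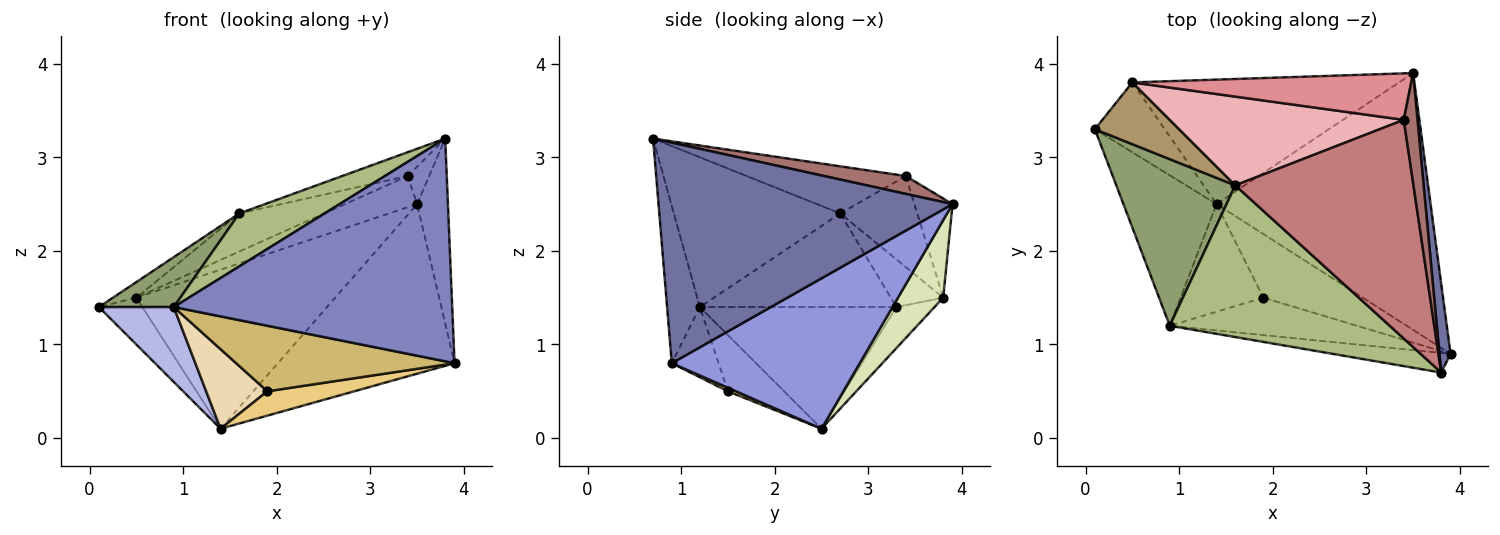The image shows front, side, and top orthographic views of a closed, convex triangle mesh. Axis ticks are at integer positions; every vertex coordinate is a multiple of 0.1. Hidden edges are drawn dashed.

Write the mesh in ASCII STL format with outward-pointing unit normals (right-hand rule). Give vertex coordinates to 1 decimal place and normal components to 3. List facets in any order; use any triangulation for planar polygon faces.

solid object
 facet normal 0.993 0.104 0.050
  outer loop
   vertex 3.8 0.7 3.2
   vertex 3.9 0.9 0.8
   vertex 3.5 3.9 2.5
  endloop
 endfacet
 facet normal -0.116 -0.989 -0.087
  outer loop
   vertex 0.9 1.2 1.4
   vertex 3.9 0.9 0.8
   vertex 3.8 0.7 3.2
  endloop
 endfacet
 facet normal 0.506 0.475 -0.720
  outer loop
   vertex 1.4 2.5 0.1
   vertex 3.5 3.9 2.5
   vertex 3.9 0.9 0.8
  endloop
 endfacet
 facet normal -0.760 -0.290 -0.582
  outer loop
   vertex 1.4 2.5 0.1
   vertex 0.9 1.2 1.4
   vertex 0.1 3.3 1.4
  endloop
 endfacet
 facet normal -0.602 -0.229 0.765
  outer loop
   vertex 1.6 2.7 2.4
   vertex 0.1 3.3 1.4
   vertex 0.9 1.2 1.4
  endloop
 endfacet
 facet normal -0.541 -0.277 0.794
  outer loop
   vertex 1.6 2.7 2.4
   vertex 0.9 1.2 1.4
   vertex 3.8 0.7 3.2
  endloop
 endfacet
 facet normal -0.439 0.500 -0.747
  outer loop
   vertex 0.5 3.8 1.5
   vertex 1.4 2.5 0.1
   vertex 0.1 3.3 1.4
  endloop
 endfacet
 facet normal 0.176 0.775 -0.607
  outer loop
   vertex 0.5 3.8 1.5
   vertex 3.5 3.9 2.5
   vertex 1.4 2.5 0.1
  endloop
 endfacet
 facet normal -0.481 0.215 0.850
  outer loop
   vertex 0.5 3.8 1.5
   vertex 0.1 3.3 1.4
   vertex 1.6 2.7 2.4
  endloop
 endfacet
 facet normal -0.183 -0.854 -0.488
  outer loop
   vertex 1.9 1.5 0.5
   vertex 3.9 0.9 0.8
   vertex 0.9 1.2 1.4
  endloop
 endfacet
 facet normal 0.033 -0.357 -0.934
  outer loop
   vertex 1.9 1.5 0.5
   vertex 1.4 2.5 0.1
   vertex 3.9 0.9 0.8
  endloop
 endfacet
 facet normal -0.479 -0.522 -0.706
  outer loop
   vertex 1.9 1.5 0.5
   vertex 0.9 1.2 1.4
   vertex 1.4 2.5 0.1
  endloop
 endfacet
 facet normal 0.776 0.203 0.598
  outer loop
   vertex 3.4 3.4 2.8
   vertex 3.8 0.7 3.2
   vertex 3.5 3.9 2.5
  endloop
 endfacet
 facet normal -0.254 0.105 0.961
  outer loop
   vertex 3.4 3.4 2.8
   vertex 1.6 2.7 2.4
   vertex 3.8 0.7 3.2
  endloop
 endfacet
 facet normal -0.283 0.534 0.796
  outer loop
   vertex 3.4 3.4 2.8
   vertex 3.5 3.9 2.5
   vertex 0.5 3.8 1.5
  endloop
 endfacet
 facet normal -0.337 0.371 0.865
  outer loop
   vertex 3.4 3.4 2.8
   vertex 0.5 3.8 1.5
   vertex 1.6 2.7 2.4
  endloop
 endfacet
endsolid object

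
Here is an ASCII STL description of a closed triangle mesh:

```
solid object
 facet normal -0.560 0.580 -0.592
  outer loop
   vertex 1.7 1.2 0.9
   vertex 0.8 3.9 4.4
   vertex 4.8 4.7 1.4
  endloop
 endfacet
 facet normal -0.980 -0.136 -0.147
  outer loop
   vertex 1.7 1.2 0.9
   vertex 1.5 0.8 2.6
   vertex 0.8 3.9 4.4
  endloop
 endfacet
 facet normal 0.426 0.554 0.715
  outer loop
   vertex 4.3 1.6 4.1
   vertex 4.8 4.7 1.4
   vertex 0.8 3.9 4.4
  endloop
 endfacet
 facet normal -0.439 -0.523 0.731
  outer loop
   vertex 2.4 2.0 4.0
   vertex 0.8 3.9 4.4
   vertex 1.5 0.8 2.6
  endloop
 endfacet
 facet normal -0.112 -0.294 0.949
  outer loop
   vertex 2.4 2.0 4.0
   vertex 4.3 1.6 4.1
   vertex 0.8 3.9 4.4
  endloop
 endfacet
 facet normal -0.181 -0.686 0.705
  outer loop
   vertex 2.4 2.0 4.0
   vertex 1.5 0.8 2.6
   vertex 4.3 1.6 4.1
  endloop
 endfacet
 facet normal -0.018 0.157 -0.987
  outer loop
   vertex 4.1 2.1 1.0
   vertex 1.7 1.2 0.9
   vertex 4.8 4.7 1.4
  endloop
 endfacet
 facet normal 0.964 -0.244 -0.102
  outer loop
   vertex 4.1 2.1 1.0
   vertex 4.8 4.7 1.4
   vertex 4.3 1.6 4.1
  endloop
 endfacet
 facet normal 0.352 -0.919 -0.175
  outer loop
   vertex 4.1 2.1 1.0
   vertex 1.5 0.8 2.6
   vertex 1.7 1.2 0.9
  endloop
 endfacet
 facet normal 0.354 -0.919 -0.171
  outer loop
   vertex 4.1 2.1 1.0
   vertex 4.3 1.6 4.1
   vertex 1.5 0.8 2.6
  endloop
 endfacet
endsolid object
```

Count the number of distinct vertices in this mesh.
7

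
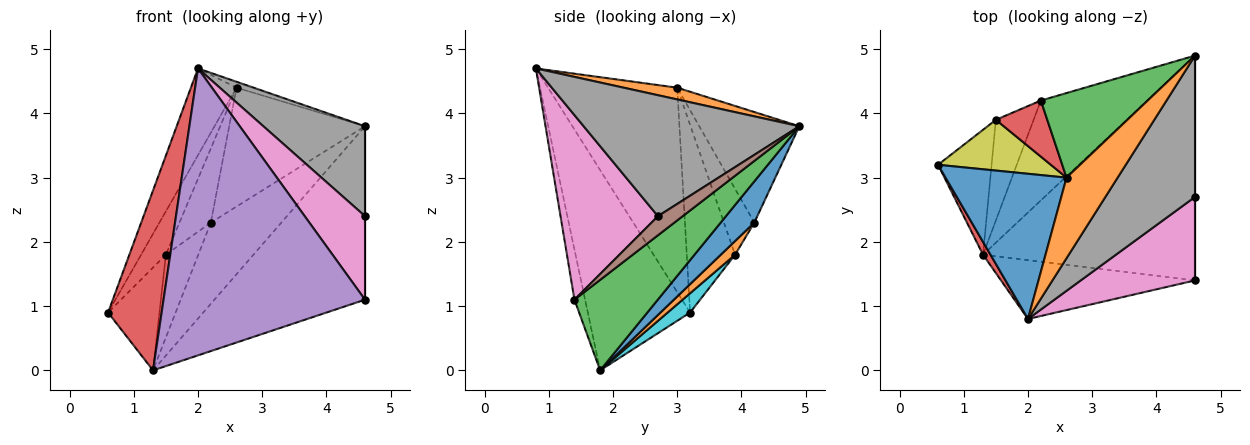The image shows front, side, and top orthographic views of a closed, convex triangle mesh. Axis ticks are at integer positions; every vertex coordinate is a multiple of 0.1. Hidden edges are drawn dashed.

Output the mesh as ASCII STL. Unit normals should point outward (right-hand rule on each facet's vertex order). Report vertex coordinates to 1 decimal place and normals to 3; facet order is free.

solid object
 facet normal -0.823 0.291 0.487
  outer loop
   vertex 2.6 3.0 4.4
   vertex 0.6 3.2 0.9
   vertex 2.0 0.8 4.7
  endloop
 endfacet
 facet normal 0.224 0.072 0.972
  outer loop
   vertex 2.6 3.0 4.4
   vertex 2.0 0.8 4.7
   vertex 4.6 4.9 3.8
  endloop
 endfacet
 facet normal 0.320 0.579 -0.750
  outer loop
   vertex 1.3 1.8 0.0
   vertex 4.6 4.9 3.8
   vertex 4.6 1.4 1.1
  endloop
 endfacet
 facet normal -0.885 -0.464 0.033
  outer loop
   vertex 1.3 1.8 0.0
   vertex 2.0 0.8 4.7
   vertex 0.6 3.2 0.9
  endloop
 endfacet
 facet normal -0.052 -0.978 -0.200
  outer loop
   vertex 1.3 1.8 0.0
   vertex 4.6 1.4 1.1
   vertex 2.0 0.8 4.7
  endloop
 endfacet
 facet normal 1.000 0.000 0.000
  outer loop
   vertex 4.6 2.7 2.4
   vertex 4.6 1.4 1.1
   vertex 4.6 4.9 3.8
  endloop
 endfacet
 facet normal 0.752 -0.466 0.466
  outer loop
   vertex 4.6 2.7 2.4
   vertex 2.0 0.8 4.7
   vertex 4.6 1.4 1.1
  endloop
 endfacet
 facet normal 0.751 -0.354 0.557
  outer loop
   vertex 4.6 2.7 2.4
   vertex 4.6 4.9 3.8
   vertex 2.0 0.8 4.7
  endloop
 endfacet
 facet normal -0.785 0.403 0.471
  outer loop
   vertex 1.5 3.9 1.8
   vertex 0.6 3.2 0.9
   vertex 2.6 3.0 4.4
  endloop
 endfacet
 facet normal 0.268 0.612 -0.744
  outer loop
   vertex 1.5 3.9 1.8
   vertex 1.3 1.8 0.0
   vertex 0.6 3.2 0.9
  endloop
 endfacet
 facet normal 0.288 0.604 -0.743
  outer loop
   vertex 2.2 4.2 2.3
   vertex 4.6 4.9 3.8
   vertex 1.3 1.8 0.0
  endloop
 endfacet
 facet normal 0.269 0.612 -0.744
  outer loop
   vertex 2.2 4.2 2.3
   vertex 1.3 1.8 0.0
   vertex 1.5 3.9 1.8
  endloop
 endfacet
 facet normal -0.515 0.699 0.497
  outer loop
   vertex 2.2 4.2 2.3
   vertex 2.6 3.0 4.4
   vertex 4.6 4.9 3.8
  endloop
 endfacet
 facet normal -0.611 0.631 0.477
  outer loop
   vertex 2.2 4.2 2.3
   vertex 1.5 3.9 1.8
   vertex 2.6 3.0 4.4
  endloop
 endfacet
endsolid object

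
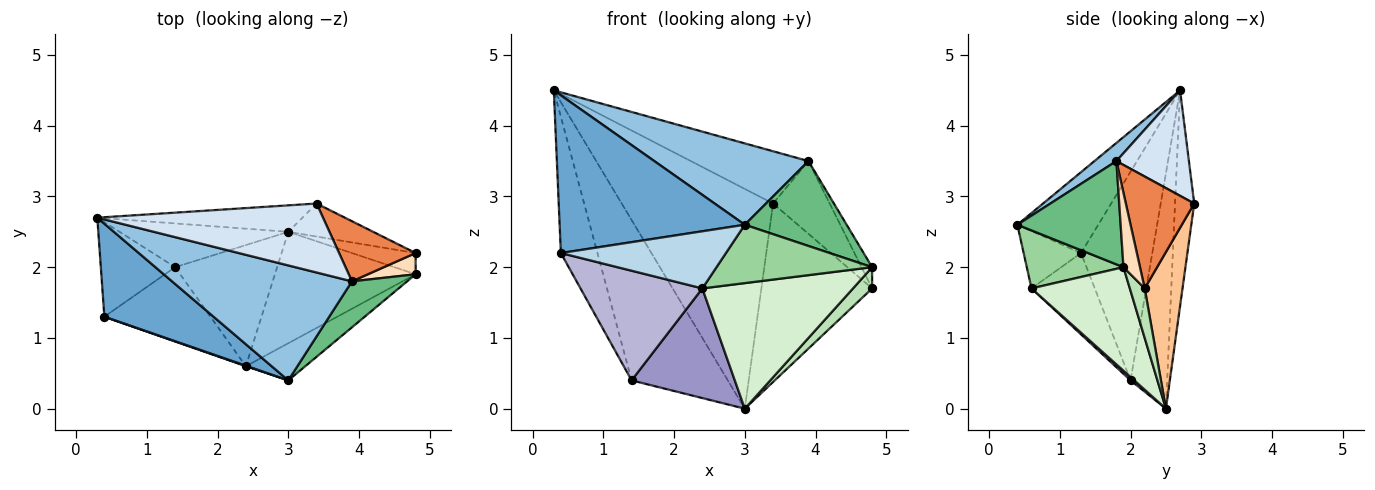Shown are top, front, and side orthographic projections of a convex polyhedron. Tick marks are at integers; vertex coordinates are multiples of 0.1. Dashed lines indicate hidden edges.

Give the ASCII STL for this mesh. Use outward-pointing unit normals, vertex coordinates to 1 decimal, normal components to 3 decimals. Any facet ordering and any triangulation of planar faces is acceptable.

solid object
 facet normal -0.352 -0.806 0.475
  outer loop
   vertex 0.4 1.3 2.2
   vertex 3.0 0.4 2.6
   vertex 0.3 2.7 4.5
  endloop
 endfacet
 facet normal 0.082 -0.576 0.814
  outer loop
   vertex 3.9 1.8 3.5
   vertex 0.3 2.7 4.5
   vertex 3.0 0.4 2.6
  endloop
 endfacet
 facet normal -0.328 -0.945 0.009
  outer loop
   vertex 2.4 0.6 1.7
   vertex 3.0 0.4 2.6
   vertex 0.4 1.3 2.2
  endloop
 endfacet
 facet normal 0.349 0.566 0.747
  outer loop
   vertex 3.4 2.9 2.9
   vertex 0.3 2.7 4.5
   vertex 3.9 1.8 3.5
  endloop
 endfacet
 facet normal 0.682 0.564 0.466
  outer loop
   vertex 3.4 2.9 2.9
   vertex 3.9 1.8 3.5
   vertex 4.8 2.2 1.7
  endloop
 endfacet
 facet normal -0.125 0.985 -0.119
  outer loop
   vertex 3.4 2.9 2.9
   vertex 3.0 2.5 0.0
   vertex 0.3 2.7 4.5
  endloop
 endfacet
 facet normal 0.318 0.932 -0.172
  outer loop
   vertex 3.4 2.9 2.9
   vertex 4.8 2.2 1.7
   vertex 3.0 2.5 0.0
  endloop
 endfacet
 facet normal 0.740 0.476 0.476
  outer loop
   vertex 4.8 1.9 2.0
   vertex 4.8 2.2 1.7
   vertex 3.9 1.8 3.5
  endloop
 endfacet
 facet normal 0.665 -0.656 0.356
  outer loop
   vertex 4.8 1.9 2.0
   vertex 3.9 1.8 3.5
   vertex 3.0 0.4 2.6
  endloop
 endfacet
 facet normal 0.464 -0.747 -0.476
  outer loop
   vertex 4.8 1.9 2.0
   vertex 3.0 0.4 2.6
   vertex 2.4 0.6 1.7
  endloop
 endfacet
 facet normal 0.482 -0.620 -0.620
  outer loop
   vertex 4.8 1.9 2.0
   vertex 3.0 2.5 0.0
   vertex 4.8 2.2 1.7
  endloop
 endfacet
 facet normal 0.439 -0.672 -0.596
  outer loop
   vertex 4.8 1.9 2.0
   vertex 2.4 0.6 1.7
   vertex 3.0 2.5 0.0
  endloop
 endfacet
 facet normal 0.024 -0.671 -0.741
  outer loop
   vertex 1.4 2.0 0.4
   vertex 3.0 2.5 0.0
   vertex 2.4 0.6 1.7
  endloop
 endfacet
 facet normal -0.395 -0.761 -0.515
  outer loop
   vertex 1.4 2.0 0.4
   vertex 2.4 0.6 1.7
   vertex 0.4 1.3 2.2
  endloop
 endfacet
 facet normal -0.345 0.906 -0.247
  outer loop
   vertex 1.4 2.0 0.4
   vertex 0.3 2.7 4.5
   vertex 3.0 2.5 0.0
  endloop
 endfacet
 facet normal -0.848 0.435 -0.302
  outer loop
   vertex 1.4 2.0 0.4
   vertex 0.4 1.3 2.2
   vertex 0.3 2.7 4.5
  endloop
 endfacet
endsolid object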